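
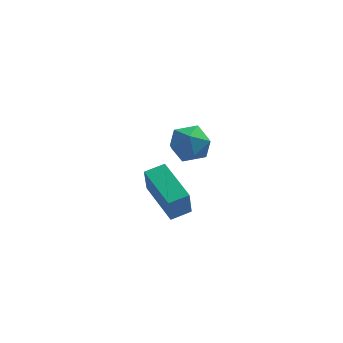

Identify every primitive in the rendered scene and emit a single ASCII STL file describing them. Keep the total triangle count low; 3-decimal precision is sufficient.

solid 
facet normal -0.906 -0.386 -0.176
outer loop
vertex -2.818 -1.055 -0.949
vertex -3.672 0.763 -0.54
vertex -2.712 -0.714 -2.24
endloop
endfacet
facet normal 0.417 -0.887 -0.200
outer loop
vertex -1.888 -0.363 -2.08
vertex -2.818 -1.055 -0.949
vertex -2.712 -0.714 -2.24
endloop
endfacet
facet normal -0.906 -0.386 -0.176
outer loop
vertex -2.712 -0.714 -2.24
vertex -3.672 0.763 -0.54
vertex -3.566 1.104 -1.832
endloop
endfacet
facet normal 0.079 0.254 -0.964
outer loop
vertex -3.566 1.104 -1.832
vertex -1.888 -0.363 -2.08
vertex -2.712 -0.714 -2.24
endloop
endfacet
facet normal -0.079 -0.254 0.964
outer loop
vertex -2.818 -1.055 -0.949
vertex -2.848 1.114 -0.38
vertex -3.672 0.763 -0.54
endloop
endfacet
facet normal 0.417 -0.887 -0.200
outer loop
vertex -1.994 -0.704 -0.788
vertex -2.818 -1.055 -0.949
vertex -1.888 -0.363 -2.08
endloop
endfacet
facet normal -0.080 -0.254 0.964
outer loop
vertex -1.994 -0.704 -0.788
vertex -2.848 1.114 -0.38
vertex -2.818 -1.055 -0.949
endloop
endfacet
facet normal -0.417 0.887 0.200
outer loop
vertex -3.672 0.763 -0.54
vertex -2.848 1.114 -0.38
vertex -3.566 1.104 -1.832
endloop
endfacet
facet normal 0.080 0.254 -0.964
outer loop
vertex -2.742 1.455 -1.671
vertex -1.888 -0.363 -2.08
vertex -3.566 1.104 -1.832
endloop
endfacet
facet normal -0.417 0.887 0.200
outer loop
vertex -3.566 1.104 -1.832
vertex -2.848 1.114 -0.38
vertex -2.742 1.455 -1.671
endloop
endfacet
facet normal 0.906 0.386 0.176
outer loop
vertex -2.742 1.455 -1.671
vertex -1.994 -0.704 -0.788
vertex -1.888 -0.363 -2.08
endloop
endfacet
facet normal 0.906 0.386 0.176
outer loop
vertex -2.848 1.114 -0.38
vertex -1.994 -0.704 -0.788
vertex -2.742 1.455 -1.671
endloop
endfacet
facet normal -0.164 0.150 0.975
outer loop
vertex -2.632 -1.706 3.9
vertex -2.125 -2.416 4.094
vertex -1.754 -1.606 4.032
endloop
endfacet
facet normal -0.180 0.766 0.617
outer loop
vertex -2.632 -1.706 3.9
vertex -1.754 -1.606 4.032
vertex -2.16 -1.166 3.368
endloop
endfacet
facet normal -0.688 0.716 0.117
outer loop
vertex -2.632 -1.706 3.9
vertex -2.16 -1.166 3.368
vertex -2.781 -1.705 3.019
endloop
endfacet
facet normal -0.984 0.070 0.166
outer loop
vertex -2.632 -1.706 3.9
vertex -2.781 -1.705 3.019
vertex -2.76 -2.478 3.468
endloop
endfacet
facet normal -0.660 -0.281 0.697
outer loop
vertex -2.632 -1.706 3.9
vertex -2.76 -2.478 3.468
vertex -2.125 -2.416 4.094
endloop
endfacet
facet normal 0.447 0.847 0.288
outer loop
vertex -2.16 -1.166 3.368
vertex -1.754 -1.606 4.032
vertex -1.36 -1.542 3.232
endloop
endfacet
facet normal 0.475 -0.151 0.867
outer loop
vertex -1.754 -1.606 4.032
vertex -2.125 -2.416 4.094
vertex -1.339 -2.315 3.681
endloop
endfacet
facet normal -0.328 -0.848 0.416
outer loop
vertex -2.125 -2.416 4.094
vertex -2.76 -2.478 3.468
vertex -1.96 -2.854 3.332
endloop
endfacet
facet normal -0.852 -0.280 -0.442
outer loop
vertex -2.76 -2.478 3.468
vertex -2.781 -1.705 3.019
vertex -2.366 -2.414 2.668
endloop
endfacet
facet normal -0.373 0.767 -0.522
outer loop
vertex -2.781 -1.705 3.019
vertex -2.16 -1.166 3.368
vertex -1.995 -1.604 2.606
endloop
endfacet
facet normal 0.984 -0.070 -0.166
outer loop
vertex -1.488 -2.314 2.8
vertex -1.36 -1.542 3.232
vertex -1.339 -2.315 3.681
endloop
endfacet
facet normal 0.688 -0.716 -0.117
outer loop
vertex -1.488 -2.314 2.8
vertex -1.339 -2.315 3.681
vertex -1.96 -2.854 3.332
endloop
endfacet
facet normal 0.180 -0.766 -0.617
outer loop
vertex -1.488 -2.314 2.8
vertex -1.96 -2.854 3.332
vertex -2.366 -2.414 2.668
endloop
endfacet
facet normal 0.164 -0.150 -0.975
outer loop
vertex -1.488 -2.314 2.8
vertex -2.366 -2.414 2.668
vertex -1.995 -1.604 2.606
endloop
endfacet
facet normal 0.660 0.281 -0.697
outer loop
vertex -1.488 -2.314 2.8
vertex -1.995 -1.604 2.606
vertex -1.36 -1.542 3.232
endloop
endfacet
facet normal 0.852 0.280 0.442
outer loop
vertex -1.339 -2.315 3.681
vertex -1.36 -1.542 3.232
vertex -1.754 -1.606 4.032
endloop
endfacet
facet normal 0.373 -0.767 0.522
outer loop
vertex -1.96 -2.854 3.332
vertex -1.339 -2.315 3.681
vertex -2.125 -2.416 4.094
endloop
endfacet
facet normal -0.447 -0.847 -0.288
outer loop
vertex -2.366 -2.414 2.668
vertex -1.96 -2.854 3.332
vertex -2.76 -2.478 3.468
endloop
endfacet
facet normal -0.475 0.151 -0.867
outer loop
vertex -1.995 -1.604 2.606
vertex -2.366 -2.414 2.668
vertex -2.781 -1.705 3.019
endloop
endfacet
facet normal 0.328 0.848 -0.416
outer loop
vertex -1.36 -1.542 3.232
vertex -1.995 -1.604 2.606
vertex -2.16 -1.166 3.368
endloop
endfacet

endsolid


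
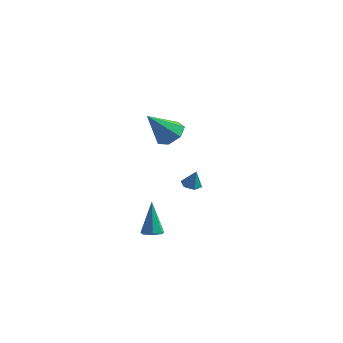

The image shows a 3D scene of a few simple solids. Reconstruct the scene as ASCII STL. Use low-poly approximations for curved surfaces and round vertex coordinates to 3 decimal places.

solid 
facet normal 0.168 -0.260 -0.951
outer loop
vertex 0.807 -4.594 -4.337
vertex 0.48 -4.069 -4.538
vertex 1.115 -4.128 -4.41
endloop
endfacet
facet normal 0.748 -0.413 0.519
outer loop
vertex 0.807 -4.594 -4.337
vertex 1.115 -4.128 -4.41
vertex 0.12 -3.511 -2.482
endloop
endfacet
facet normal 0.168 -0.259 -0.951
outer loop
vertex 1.115 -4.128 -4.41
vertex 0.48 -4.069 -4.538
vertex 0.945 -3.617 -4.579
endloop
endfacet
facet normal 0.862 0.393 0.319
outer loop
vertex 1.115 -4.128 -4.41
vertex 0.945 -3.617 -4.579
vertex 0.12 -3.511 -2.482
endloop
endfacet
facet normal 0.167 -0.258 -0.952
outer loop
vertex 0.945 -3.617 -4.579
vertex 0.48 -4.069 -4.538
vertex 0.425 -3.447 -4.716
endloop
endfacet
facet normal 0.294 0.953 0.067
outer loop
vertex 0.945 -3.617 -4.579
vertex 0.425 -3.447 -4.716
vertex 0.12 -3.511 -2.482
endloop
endfacet
facet normal 0.167 -0.258 -0.952
outer loop
vertex 0.425 -3.447 -4.716
vertex 0.48 -4.069 -4.538
vertex -0.053 -3.746 -4.719
endloop
endfacet
facet normal -0.529 0.847 -0.048
outer loop
vertex 0.425 -3.447 -4.716
vertex -0.053 -3.746 -4.719
vertex 0.12 -3.511 -2.482
endloop
endfacet
facet normal 0.166 -0.259 -0.952
outer loop
vertex -0.053 -3.746 -4.719
vertex 0.48 -4.069 -4.538
vertex -0.13 -4.288 -4.585
endloop
endfacet
facet normal -0.986 0.155 0.060
outer loop
vertex -0.053 -3.746 -4.719
vertex -0.13 -4.288 -4.585
vertex 0.12 -3.511 -2.482
endloop
endfacet
facet normal 0.166 -0.259 -0.951
outer loop
vertex -0.13 -4.288 -4.585
vertex 0.48 -4.069 -4.538
vertex 0.253 -4.666 -4.415
endloop
endfacet
facet normal -0.734 -0.604 0.310
outer loop
vertex -0.13 -4.288 -4.585
vertex 0.253 -4.666 -4.415
vertex 0.12 -3.511 -2.482
endloop
endfacet
facet normal 0.168 -0.260 -0.951
outer loop
vertex 0.253 -4.666 -4.415
vertex 0.48 -4.069 -4.538
vertex 0.807 -4.594 -4.337
endloop
endfacet
facet normal 0.039 -0.857 0.515
outer loop
vertex 0.253 -4.666 -4.415
vertex 0.807 -4.594 -4.337
vertex 0.12 -3.511 -2.482
endloop
endfacet
facet normal 0.367 0.534 -0.762
outer loop
vertex 1.857 -3.427 2.858
vertex 1.003 -3.032 2.724
vertex 1.715 -2.732 3.277
endloop
endfacet
facet normal 0.707 -0.254 0.660
outer loop
vertex 1.857 -3.427 2.858
vertex 1.715 -2.732 3.277
vertex 0.237 -4.148 4.316
endloop
endfacet
facet normal 0.367 0.534 -0.762
outer loop
vertex 1.715 -2.732 3.277
vertex 1.003 -3.032 2.724
vertex 1.038 -2.262 3.28
endloop
endfacet
facet normal 0.265 0.376 0.888
outer loop
vertex 1.715 -2.732 3.277
vertex 1.038 -2.262 3.28
vertex 0.237 -4.148 4.316
endloop
endfacet
facet normal 0.367 0.534 -0.762
outer loop
vertex 1.038 -2.262 3.28
vertex 1.003 -3.032 2.724
vertex 0.334 -2.372 2.864
endloop
endfacet
facet normal -0.482 0.570 0.665
outer loop
vertex 1.038 -2.262 3.28
vertex 0.334 -2.372 2.864
vertex 0.237 -4.148 4.316
endloop
endfacet
facet normal 0.367 0.534 -0.762
outer loop
vertex 0.334 -2.372 2.864
vertex 1.003 -3.032 2.724
vertex 0.135 -2.979 2.343
endloop
endfacet
facet normal -0.970 0.182 0.158
outer loop
vertex 0.334 -2.372 2.864
vertex 0.135 -2.979 2.343
vertex 0.237 -4.148 4.316
endloop
endfacet
facet normal 0.367 0.534 -0.762
outer loop
vertex 0.135 -2.979 2.343
vertex 1.003 -3.032 2.724
vertex 0.589 -3.625 2.109
endloop
endfacet
facet normal -0.832 -0.495 -0.250
outer loop
vertex 0.135 -2.979 2.343
vertex 0.589 -3.625 2.109
vertex 0.237 -4.148 4.316
endloop
endfacet
facet normal 0.366 0.535 -0.762
outer loop
vertex 0.589 -3.625 2.109
vertex 1.003 -3.032 2.724
vertex 1.356 -3.825 2.337
endloop
endfacet
facet normal -0.173 -0.952 -0.253
outer loop
vertex 0.589 -3.625 2.109
vertex 1.356 -3.825 2.337
vertex 0.237 -4.148 4.316
endloop
endfacet
facet normal 0.367 0.535 -0.761
outer loop
vertex 1.356 -3.825 2.337
vertex 1.003 -3.032 2.724
vertex 1.857 -3.427 2.858
endloop
endfacet
facet normal 0.513 -0.845 0.152
outer loop
vertex 1.356 -3.825 2.337
vertex 1.857 -3.427 2.858
vertex 0.237 -4.148 4.316
endloop
endfacet
facet normal -0.289 0.022 -0.957
outer loop
vertex 1.322 -0.125 -2.577
vertex 0.757 -0.318 -2.411
vertex 0.883 0.289 -2.435
endloop
endfacet
facet normal 0.706 0.663 0.250
outer loop
vertex 1.322 -0.125 -2.577
vertex 0.883 0.289 -2.435
vertex 1.083 -0.342 -1.329
endloop
endfacet
facet normal -0.289 0.022 -0.957
outer loop
vertex 0.883 0.289 -2.435
vertex 0.757 -0.318 -2.411
vertex 0.318 0.096 -2.269
endloop
endfacet
facet normal -0.140 0.849 0.510
outer loop
vertex 0.883 0.289 -2.435
vertex 0.318 0.096 -2.269
vertex 1.083 -0.342 -1.329
endloop
endfacet
facet normal -0.290 0.021 -0.957
outer loop
vertex 0.318 0.096 -2.269
vertex 0.757 -0.318 -2.411
vertex 0.191 -0.51 -2.244
endloop
endfacet
facet normal -0.721 0.179 0.670
outer loop
vertex 0.318 0.096 -2.269
vertex 0.191 -0.51 -2.244
vertex 1.083 -0.342 -1.329
endloop
endfacet
facet normal -0.290 0.021 -0.957
outer loop
vertex 0.191 -0.51 -2.244
vertex 0.757 -0.318 -2.411
vertex 0.63 -0.924 -2.386
endloop
endfacet
facet normal -0.458 -0.681 0.571
outer loop
vertex 0.191 -0.51 -2.244
vertex 0.63 -0.924 -2.386
vertex 1.083 -0.342 -1.329
endloop
endfacet
facet normal -0.290 0.021 -0.957
outer loop
vertex 0.63 -0.924 -2.386
vertex 0.757 -0.318 -2.411
vertex 1.196 -0.732 -2.553
endloop
endfacet
facet normal 0.387 -0.868 0.312
outer loop
vertex 0.63 -0.924 -2.386
vertex 1.196 -0.732 -2.553
vertex 1.083 -0.342 -1.329
endloop
endfacet
facet normal -0.289 0.022 -0.957
outer loop
vertex 1.196 -0.732 -2.553
vertex 0.757 -0.318 -2.411
vertex 1.322 -0.125 -2.577
endloop
endfacet
facet normal 0.969 -0.195 0.152
outer loop
vertex 1.196 -0.732 -2.553
vertex 1.322 -0.125 -2.577
vertex 1.083 -0.342 -1.329
endloop
endfacet

endsolid


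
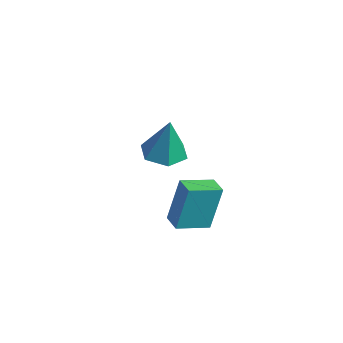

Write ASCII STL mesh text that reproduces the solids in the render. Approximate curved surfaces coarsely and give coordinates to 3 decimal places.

solid 
facet normal -0.969 0.239 -0.061
outer loop
vertex 0.483 -2.375 3.567
vertex 0.833 -1.057 3.169
vertex 0.462 -2.944 1.66
endloop
endfacet
facet normal -0.247 -0.928 0.280
outer loop
vertex 1.267 -3.143 1.711
vertex 0.483 -2.375 3.567
vertex 0.462 -2.944 1.66
endloop
endfacet
facet normal -0.969 0.240 -0.062
outer loop
vertex 0.462 -2.944 1.66
vertex 0.833 -1.057 3.169
vertex 0.813 -1.627 1.263
endloop
endfacet
facet normal -0.010 -0.286 -0.958
outer loop
vertex 0.813 -1.627 1.263
vertex 1.267 -3.143 1.711
vertex 0.462 -2.944 1.66
endloop
endfacet
facet normal 0.010 0.287 0.958
outer loop
vertex 0.483 -2.375 3.567
vertex 1.638 -1.256 3.22
vertex 0.833 -1.057 3.169
endloop
endfacet
facet normal -0.246 -0.928 0.280
outer loop
vertex 1.287 -2.573 3.617
vertex 0.483 -2.375 3.567
vertex 1.267 -3.143 1.711
endloop
endfacet
facet normal 0.011 0.286 0.958
outer loop
vertex 1.287 -2.573 3.617
vertex 1.638 -1.256 3.22
vertex 0.483 -2.375 3.567
endloop
endfacet
facet normal 0.247 0.928 -0.280
outer loop
vertex 0.833 -1.057 3.169
vertex 1.638 -1.256 3.22
vertex 0.813 -1.627 1.263
endloop
endfacet
facet normal -0.011 -0.286 -0.958
outer loop
vertex 1.617 -1.825 1.313
vertex 1.267 -3.143 1.711
vertex 0.813 -1.627 1.263
endloop
endfacet
facet normal 0.246 0.928 -0.280
outer loop
vertex 0.813 -1.627 1.263
vertex 1.638 -1.256 3.22
vertex 1.617 -1.825 1.313
endloop
endfacet
facet normal 0.969 -0.239 0.061
outer loop
vertex 1.617 -1.825 1.313
vertex 1.287 -2.573 3.617
vertex 1.267 -3.143 1.711
endloop
endfacet
facet normal 0.969 -0.240 0.061
outer loop
vertex 1.638 -1.256 3.22
vertex 1.287 -2.573 3.617
vertex 1.617 -1.825 1.313
endloop
endfacet
facet normal -0.129 -0.059 -0.990
outer loop
vertex -2.997 -0.296 1.022
vertex -3.875 0.153 1.11
vertex -3.056 0.691 0.971
endloop
endfacet
facet normal 0.958 0.072 0.279
outer loop
vertex -2.997 -0.296 1.022
vertex -3.056 0.691 0.971
vertex -3.625 0.267 3.03
endloop
endfacet
facet normal -0.129 -0.059 -0.990
outer loop
vertex -3.056 0.691 0.971
vertex -3.875 0.153 1.11
vertex -3.933 1.14 1.059
endloop
endfacet
facet normal 0.458 0.837 0.299
outer loop
vertex -3.056 0.691 0.971
vertex -3.933 1.14 1.059
vertex -3.625 0.267 3.03
endloop
endfacet
facet normal -0.129 -0.059 -0.990
outer loop
vertex -3.933 1.14 1.059
vertex -3.875 0.153 1.11
vertex -4.753 0.603 1.198
endloop
endfacet
facet normal -0.446 0.790 0.420
outer loop
vertex -3.933 1.14 1.059
vertex -4.753 0.603 1.198
vertex -3.625 0.267 3.03
endloop
endfacet
facet normal -0.129 -0.058 -0.990
outer loop
vertex -4.753 0.603 1.198
vertex -3.875 0.153 1.11
vertex -4.695 -0.384 1.248
endloop
endfacet
facet normal -0.853 -0.024 0.521
outer loop
vertex -4.753 0.603 1.198
vertex -4.695 -0.384 1.248
vertex -3.625 0.267 3.03
endloop
endfacet
facet normal -0.129 -0.058 -0.990
outer loop
vertex -4.695 -0.384 1.248
vertex -3.875 0.153 1.11
vertex -3.817 -0.834 1.16
endloop
endfacet
facet normal -0.354 -0.789 0.501
outer loop
vertex -4.695 -0.384 1.248
vertex -3.817 -0.834 1.16
vertex -3.625 0.267 3.03
endloop
endfacet
facet normal -0.129 -0.058 -0.990
outer loop
vertex -3.817 -0.834 1.16
vertex -3.875 0.153 1.11
vertex -2.997 -0.296 1.022
endloop
endfacet
facet normal 0.551 -0.743 0.381
outer loop
vertex -3.817 -0.834 1.16
vertex -2.997 -0.296 1.022
vertex -3.625 0.267 3.03
endloop
endfacet

endsolid


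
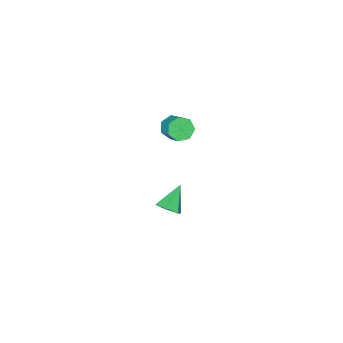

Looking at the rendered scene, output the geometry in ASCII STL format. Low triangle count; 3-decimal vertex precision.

solid 
facet normal -0.248 -0.759 -0.602
outer loop
vertex 1.903 -1.986 3.284
vertex 1.061 -1.811 3.41
vertex 1.594 -1.499 2.797
endloop
endfacet
facet normal 0.878 0.087 -0.471
outer loop
vertex 1.903 -1.986 3.284
vertex 1.594 -1.499 2.797
vertex 2.282 -0.824 4.205
endloop
endfacet
facet normal 0.878 0.087 -0.471
outer loop
vertex 2.282 -0.824 4.205
vertex 1.594 -1.499 2.797
vertex 1.973 -0.338 3.718
endloop
endfacet
facet normal 0.247 0.760 0.602
outer loop
vertex 2.282 -0.824 4.205
vertex 1.973 -0.338 3.718
vertex 1.439 -0.649 4.33
endloop
endfacet
facet normal -0.247 -0.760 -0.602
outer loop
vertex 1.594 -1.499 2.797
vertex 1.061 -1.811 3.41
vertex 0.883 -1.247 2.771
endloop
endfacet
facet normal 0.227 0.559 -0.798
outer loop
vertex 1.594 -1.499 2.797
vertex 0.883 -1.247 2.771
vertex 1.973 -0.338 3.718
endloop
endfacet
facet normal 0.228 0.558 -0.798
outer loop
vertex 1.973 -0.338 3.718
vertex 0.883 -1.247 2.771
vertex 1.262 -0.085 3.692
endloop
endfacet
facet normal 0.248 0.759 0.602
outer loop
vertex 1.973 -0.338 3.718
vertex 1.262 -0.085 3.692
vertex 1.439 -0.649 4.33
endloop
endfacet
facet normal -0.248 -0.760 -0.601
outer loop
vertex 0.883 -1.247 2.771
vertex 1.061 -1.811 3.41
vertex 0.306 -1.419 3.226
endloop
endfacet
facet normal -0.595 0.609 -0.524
outer loop
vertex 0.883 -1.247 2.771
vertex 0.306 -1.419 3.226
vertex 1.262 -0.085 3.692
endloop
endfacet
facet normal -0.595 0.609 -0.524
outer loop
vertex 1.262 -0.085 3.692
vertex 0.306 -1.419 3.226
vertex 0.684 -0.258 4.147
endloop
endfacet
facet normal 0.247 0.759 0.602
outer loop
vertex 1.262 -0.085 3.692
vertex 0.684 -0.258 4.147
vertex 1.439 -0.649 4.33
endloop
endfacet
facet normal -0.247 -0.759 -0.603
outer loop
vertex 0.306 -1.419 3.226
vertex 1.061 -1.811 3.41
vertex 0.297 -1.887 3.819
endloop
endfacet
facet normal -0.969 0.201 0.144
outer loop
vertex 0.306 -1.419 3.226
vertex 0.297 -1.887 3.819
vertex 0.684 -0.258 4.147
endloop
endfacet
facet normal -0.969 0.201 0.145
outer loop
vertex 0.684 -0.258 4.147
vertex 0.297 -1.887 3.819
vertex 0.676 -0.725 4.74
endloop
endfacet
facet normal 0.248 0.760 0.601
outer loop
vertex 0.684 -0.258 4.147
vertex 0.676 -0.725 4.74
vertex 1.439 -0.649 4.33
endloop
endfacet
facet normal -0.247 -0.759 -0.602
outer loop
vertex 0.297 -1.887 3.819
vertex 1.061 -1.811 3.41
vertex 0.863 -2.297 4.104
endloop
endfacet
facet normal -0.614 -0.358 0.704
outer loop
vertex 0.297 -1.887 3.819
vertex 0.863 -2.297 4.104
vertex 0.676 -0.725 4.74
endloop
endfacet
facet normal -0.614 -0.358 0.704
outer loop
vertex 0.676 -0.725 4.74
vertex 0.863 -2.297 4.104
vertex 1.242 -1.135 5.025
endloop
endfacet
facet normal 0.247 0.760 0.601
outer loop
vertex 0.676 -0.725 4.74
vertex 1.242 -1.135 5.025
vertex 1.439 -0.649 4.33
endloop
endfacet
facet normal -0.248 -0.759 -0.602
outer loop
vertex 0.863 -2.297 4.104
vertex 1.061 -1.811 3.41
vertex 1.578 -2.341 3.865
endloop
endfacet
facet normal 0.205 -0.648 0.733
outer loop
vertex 0.863 -2.297 4.104
vertex 1.578 -2.341 3.865
vertex 1.242 -1.135 5.025
endloop
endfacet
facet normal 0.205 -0.648 0.733
outer loop
vertex 1.242 -1.135 5.025
vertex 1.578 -2.341 3.865
vertex 1.957 -1.179 4.786
endloop
endfacet
facet normal 0.248 0.760 0.601
outer loop
vertex 1.242 -1.135 5.025
vertex 1.957 -1.179 4.786
vertex 1.439 -0.649 4.33
endloop
endfacet
facet normal -0.248 -0.759 -0.602
outer loop
vertex 1.578 -2.341 3.865
vertex 1.061 -1.811 3.41
vertex 1.903 -1.986 3.284
endloop
endfacet
facet normal 0.868 -0.450 0.211
outer loop
vertex 1.578 -2.341 3.865
vertex 1.903 -1.986 3.284
vertex 1.957 -1.179 4.786
endloop
endfacet
facet normal 0.868 -0.450 0.211
outer loop
vertex 1.957 -1.179 4.786
vertex 1.903 -1.986 3.284
vertex 2.282 -0.824 4.205
endloop
endfacet
facet normal 0.247 0.759 0.602
outer loop
vertex 1.957 -1.179 4.786
vertex 2.282 -0.824 4.205
vertex 1.439 -0.649 4.33
endloop
endfacet
facet normal 0.700 0.218 -0.680
outer loop
vertex 2.164 -1.307 -3.944
vertex 1.642 -1.65 -4.592
vertex 1.579 -0.779 -4.377
endloop
endfacet
facet normal 0.009 0.640 0.769
outer loop
vertex 2.164 -1.307 -3.944
vertex 1.579 -0.779 -4.377
vertex 0.298 -2.07 -3.288
endloop
endfacet
facet normal 0.700 0.218 -0.679
outer loop
vertex 1.579 -0.779 -4.377
vertex 1.642 -1.65 -4.592
vertex 1.057 -1.121 -5.025
endloop
endfacet
facet normal -0.649 0.750 0.127
outer loop
vertex 1.579 -0.779 -4.377
vertex 1.057 -1.121 -5.025
vertex 0.298 -2.07 -3.288
endloop
endfacet
facet normal 0.701 0.219 -0.679
outer loop
vertex 1.057 -1.121 -5.025
vertex 1.642 -1.65 -4.592
vertex 1.12 -1.993 -5.241
endloop
endfacet
facet normal -0.922 0.029 -0.387
outer loop
vertex 1.057 -1.121 -5.025
vertex 1.12 -1.993 -5.241
vertex 0.298 -2.07 -3.288
endloop
endfacet
facet normal 0.701 0.219 -0.679
outer loop
vertex 1.12 -1.993 -5.241
vertex 1.642 -1.65 -4.592
vertex 1.706 -2.522 -4.807
endloop
endfacet
facet normal -0.536 -0.804 -0.257
outer loop
vertex 1.12 -1.993 -5.241
vertex 1.706 -2.522 -4.807
vertex 0.298 -2.07 -3.288
endloop
endfacet
facet normal 0.700 0.219 -0.680
outer loop
vertex 1.706 -2.522 -4.807
vertex 1.642 -1.65 -4.592
vertex 2.228 -2.179 -4.159
endloop
endfacet
facet normal 0.122 -0.915 0.386
outer loop
vertex 1.706 -2.522 -4.807
vertex 2.228 -2.179 -4.159
vertex 0.298 -2.07 -3.288
endloop
endfacet
facet normal 0.700 0.219 -0.680
outer loop
vertex 2.228 -2.179 -4.159
vertex 1.642 -1.65 -4.592
vertex 2.164 -1.307 -3.944
endloop
endfacet
facet normal 0.395 -0.193 0.898
outer loop
vertex 2.228 -2.179 -4.159
vertex 2.164 -1.307 -3.944
vertex 0.298 -2.07 -3.288
endloop
endfacet

endsolid


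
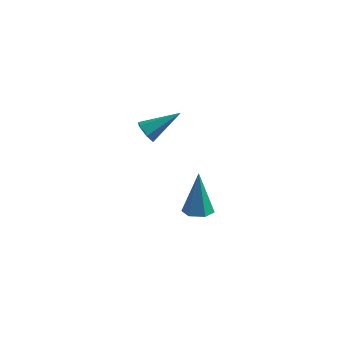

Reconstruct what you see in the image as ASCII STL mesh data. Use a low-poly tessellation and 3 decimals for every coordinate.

solid 
facet normal -0.728 -0.453 -0.515
outer loop
vertex -2.066 -2.048 1.133
vertex -2.45 -1.774 1.435
vertex -2.255 -1.549 0.961
endloop
endfacet
facet normal 0.778 0.080 -0.623
outer loop
vertex -2.066 -2.048 1.133
vertex -2.255 -1.549 0.961
vertex -1.25 -1.026 2.285
endloop
endfacet
facet normal -0.727 -0.454 -0.515
outer loop
vertex -2.255 -1.549 0.961
vertex -2.45 -1.774 1.435
vertex -2.639 -1.276 1.263
endloop
endfacet
facet normal 0.211 0.844 -0.494
outer loop
vertex -2.255 -1.549 0.961
vertex -2.639 -1.276 1.263
vertex -1.25 -1.026 2.285
endloop
endfacet
facet normal -0.728 -0.454 -0.514
outer loop
vertex -2.639 -1.276 1.263
vertex -2.45 -1.774 1.435
vertex -2.834 -1.501 1.738
endloop
endfacet
facet normal -0.362 0.891 0.274
outer loop
vertex -2.639 -1.276 1.263
vertex -2.834 -1.501 1.738
vertex -1.25 -1.026 2.285
endloop
endfacet
facet normal -0.728 -0.454 -0.514
outer loop
vertex -2.834 -1.501 1.738
vertex -2.45 -1.774 1.435
vertex -2.645 -1.999 1.91
endloop
endfacet
facet normal -0.368 0.176 0.913
outer loop
vertex -2.834 -1.501 1.738
vertex -2.645 -1.999 1.91
vertex -1.25 -1.026 2.285
endloop
endfacet
facet normal -0.729 -0.453 -0.514
outer loop
vertex -2.645 -1.999 1.91
vertex -2.45 -1.774 1.435
vertex -2.261 -2.273 1.607
endloop
endfacet
facet normal 0.199 -0.588 0.784
outer loop
vertex -2.645 -1.999 1.91
vertex -2.261 -2.273 1.607
vertex -1.25 -1.026 2.285
endloop
endfacet
facet normal -0.728 -0.453 -0.515
outer loop
vertex -2.261 -2.273 1.607
vertex -2.45 -1.774 1.435
vertex -2.066 -2.048 1.133
endloop
endfacet
facet normal 0.772 -0.635 0.016
outer loop
vertex -2.261 -2.273 1.607
vertex -2.066 -2.048 1.133
vertex -1.25 -1.026 2.285
endloop
endfacet
facet normal 0.065 -0.273 -0.960
outer loop
vertex -0.046 -0.218 -4.186
vertex -0.704 -0.347 -4.194
vertex -0.48 0.265 -4.353
endloop
endfacet
facet normal 0.712 0.688 0.139
outer loop
vertex -0.046 -0.218 -4.186
vertex -0.48 0.265 -4.353
vertex -0.836 0.207 -2.246
endloop
endfacet
facet normal 0.065 -0.273 -0.960
outer loop
vertex -0.48 0.265 -4.353
vertex -0.704 -0.347 -4.194
vertex -1.138 0.136 -4.361
endloop
endfacet
facet normal -0.192 0.981 -0.005
outer loop
vertex -0.48 0.265 -4.353
vertex -1.138 0.136 -4.361
vertex -0.836 0.207 -2.246
endloop
endfacet
facet normal 0.065 -0.273 -0.960
outer loop
vertex -1.138 0.136 -4.361
vertex -0.704 -0.347 -4.194
vertex -1.361 -0.476 -4.202
endloop
endfacet
facet normal -0.922 0.367 0.119
outer loop
vertex -1.138 0.136 -4.361
vertex -1.361 -0.476 -4.202
vertex -0.836 0.207 -2.246
endloop
endfacet
facet normal 0.065 -0.272 -0.960
outer loop
vertex -1.361 -0.476 -4.202
vertex -0.704 -0.347 -4.194
vertex -0.927 -0.958 -4.036
endloop
endfacet
facet normal -0.747 -0.539 0.389
outer loop
vertex -1.361 -0.476 -4.202
vertex -0.927 -0.958 -4.036
vertex -0.836 0.207 -2.246
endloop
endfacet
facet normal 0.065 -0.272 -0.960
outer loop
vertex -0.927 -0.958 -4.036
vertex -0.704 -0.347 -4.194
vertex -0.27 -0.829 -4.028
endloop
endfacet
facet normal 0.157 -0.831 0.533
outer loop
vertex -0.927 -0.958 -4.036
vertex -0.27 -0.829 -4.028
vertex -0.836 0.207 -2.246
endloop
endfacet
facet normal 0.065 -0.272 -0.960
outer loop
vertex -0.27 -0.829 -4.028
vertex -0.704 -0.347 -4.194
vertex -0.046 -0.218 -4.186
endloop
endfacet
facet normal 0.886 -0.219 0.409
outer loop
vertex -0.27 -0.829 -4.028
vertex -0.046 -0.218 -4.186
vertex -0.836 0.207 -2.246
endloop
endfacet

endsolid


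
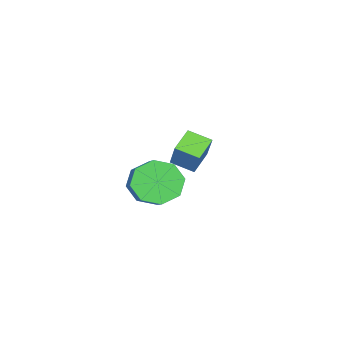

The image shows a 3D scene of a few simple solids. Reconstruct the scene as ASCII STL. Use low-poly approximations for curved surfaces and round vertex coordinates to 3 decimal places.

solid 
facet normal -0.636 -0.572 -0.519
outer loop
vertex 0.678 -1.246 2.276
vertex -0.072 -1.019 2.945
vertex 0.271 -0.604 2.067
endloop
endfacet
facet normal 0.574 0.099 -0.813
outer loop
vertex 0.678 -1.246 2.276
vertex 0.271 -0.604 2.067
vertex 1.721 -0.309 3.126
endloop
endfacet
facet normal 0.574 0.098 -0.813
outer loop
vertex 1.721 -0.309 3.126
vertex 0.271 -0.604 2.067
vertex 1.315 0.333 2.917
endloop
endfacet
facet normal 0.637 0.571 0.518
outer loop
vertex 1.721 -0.309 3.126
vertex 1.315 0.333 2.917
vertex 0.972 -0.081 3.795
endloop
endfacet
facet normal -0.636 -0.571 -0.519
outer loop
vertex 0.271 -0.604 2.067
vertex -0.072 -1.019 2.945
vertex -0.336 -0.205 2.372
endloop
endfacet
facet normal 0.041 0.646 -0.762
outer loop
vertex 0.271 -0.604 2.067
vertex -0.336 -0.205 2.372
vertex 1.315 0.333 2.917
endloop
endfacet
facet normal 0.042 0.645 -0.763
outer loop
vertex 1.315 0.333 2.917
vertex -0.336 -0.205 2.372
vertex 0.707 0.733 3.222
endloop
endfacet
facet normal 0.636 0.572 0.518
outer loop
vertex 1.315 0.333 2.917
vertex 0.707 0.733 3.222
vertex 0.972 -0.081 3.795
endloop
endfacet
facet normal -0.636 -0.571 -0.518
outer loop
vertex -0.336 -0.205 2.372
vertex -0.072 -1.019 2.945
vertex -0.789 -0.282 3.013
endloop
endfacet
facet normal -0.515 0.814 -0.266
outer loop
vertex -0.336 -0.205 2.372
vertex -0.789 -0.282 3.013
vertex 0.707 0.733 3.222
endloop
endfacet
facet normal -0.516 0.815 -0.265
outer loop
vertex 0.707 0.733 3.222
vertex -0.789 -0.282 3.013
vertex 0.255 0.655 3.863
endloop
endfacet
facet normal 0.636 0.572 0.518
outer loop
vertex 0.707 0.733 3.222
vertex 0.255 0.655 3.863
vertex 0.972 -0.081 3.795
endloop
endfacet
facet normal -0.637 -0.571 -0.518
outer loop
vertex -0.789 -0.282 3.013
vertex -0.072 -1.019 2.945
vertex -0.821 -0.791 3.614
endloop
endfacet
facet normal -0.770 0.506 0.388
outer loop
vertex -0.789 -0.282 3.013
vertex -0.821 -0.791 3.614
vertex 0.255 0.655 3.863
endloop
endfacet
facet normal -0.770 0.507 0.387
outer loop
vertex 0.255 0.655 3.863
vertex -0.821 -0.791 3.614
vertex 0.222 0.146 4.464
endloop
endfacet
facet normal 0.636 0.571 0.519
outer loop
vertex 0.255 0.655 3.863
vertex 0.222 0.146 4.464
vertex 0.972 -0.081 3.795
endloop
endfacet
facet normal -0.637 -0.571 -0.518
outer loop
vertex -0.821 -0.791 3.614
vertex -0.072 -1.019 2.945
vertex -0.415 -1.433 3.823
endloop
endfacet
facet normal -0.574 -0.098 0.813
outer loop
vertex -0.821 -0.791 3.614
vertex -0.415 -1.433 3.823
vertex 0.222 0.146 4.464
endloop
endfacet
facet normal -0.573 -0.099 0.813
outer loop
vertex 0.222 0.146 4.464
vertex -0.415 -1.433 3.823
vertex 0.629 -0.496 4.673
endloop
endfacet
facet normal 0.636 0.572 0.519
outer loop
vertex 0.222 0.146 4.464
vertex 0.629 -0.496 4.673
vertex 0.972 -0.081 3.795
endloop
endfacet
facet normal -0.636 -0.572 -0.518
outer loop
vertex -0.415 -1.433 3.823
vertex -0.072 -1.019 2.945
vertex 0.193 -1.833 3.518
endloop
endfacet
facet normal -0.042 -0.645 0.763
outer loop
vertex -0.415 -1.433 3.823
vertex 0.193 -1.833 3.518
vertex 0.629 -0.496 4.673
endloop
endfacet
facet normal -0.041 -0.645 0.763
outer loop
vertex 0.629 -0.496 4.673
vertex 0.193 -1.833 3.518
vertex 1.236 -0.895 4.368
endloop
endfacet
facet normal 0.636 0.571 0.519
outer loop
vertex 0.629 -0.496 4.673
vertex 1.236 -0.895 4.368
vertex 0.972 -0.081 3.795
endloop
endfacet
facet normal -0.636 -0.572 -0.518
outer loop
vertex 0.193 -1.833 3.518
vertex -0.072 -1.019 2.945
vertex 0.645 -1.755 2.877
endloop
endfacet
facet normal 0.516 -0.814 0.265
outer loop
vertex 0.193 -1.833 3.518
vertex 0.645 -1.755 2.877
vertex 1.236 -0.895 4.368
endloop
endfacet
facet normal 0.515 -0.815 0.266
outer loop
vertex 1.236 -0.895 4.368
vertex 0.645 -1.755 2.877
vertex 1.689 -0.818 3.727
endloop
endfacet
facet normal 0.636 0.571 0.518
outer loop
vertex 1.236 -0.895 4.368
vertex 1.689 -0.818 3.727
vertex 0.972 -0.081 3.795
endloop
endfacet
facet normal -0.636 -0.571 -0.519
outer loop
vertex 0.645 -1.755 2.877
vertex -0.072 -1.019 2.945
vertex 0.678 -1.246 2.276
endloop
endfacet
facet normal 0.770 -0.507 -0.387
outer loop
vertex 0.645 -1.755 2.877
vertex 0.678 -1.246 2.276
vertex 1.689 -0.818 3.727
endloop
endfacet
facet normal 0.771 -0.506 -0.388
outer loop
vertex 1.689 -0.818 3.727
vertex 0.678 -1.246 2.276
vertex 1.721 -0.309 3.126
endloop
endfacet
facet normal 0.637 0.571 0.518
outer loop
vertex 1.689 -0.818 3.727
vertex 1.721 -0.309 3.126
vertex 0.972 -0.081 3.795
endloop
endfacet
facet normal -0.371 -0.406 -0.835
outer loop
vertex -3.351 -2.478 2.079
vertex -4.401 -2.566 2.589
vertex -3.61 -1.495 1.716
endloop
endfacet
facet normal 0.897 0.075 -0.437
outer loop
vertex -3.059 -0.894 2.951
vertex -3.351 -2.478 2.079
vertex -3.61 -1.495 1.716
endloop
endfacet
facet normal -0.372 -0.406 -0.835
outer loop
vertex -3.61 -1.495 1.716
vertex -4.401 -2.566 2.589
vertex -4.659 -1.582 2.226
endloop
endfacet
facet normal -0.239 0.911 -0.337
outer loop
vertex -4.659 -1.582 2.226
vertex -3.059 -0.894 2.951
vertex -3.61 -1.495 1.716
endloop
endfacet
facet normal 0.240 -0.911 0.336
outer loop
vertex -3.351 -2.478 2.079
vertex -3.85 -1.965 3.824
vertex -4.401 -2.566 2.589
endloop
endfacet
facet normal 0.897 0.074 -0.436
outer loop
vertex -2.801 -1.878 3.314
vertex -3.351 -2.478 2.079
vertex -3.059 -0.894 2.951
endloop
endfacet
facet normal 0.239 -0.911 0.336
outer loop
vertex -2.801 -1.878 3.314
vertex -3.85 -1.965 3.824
vertex -3.351 -2.478 2.079
endloop
endfacet
facet normal -0.897 -0.074 0.436
outer loop
vertex -4.401 -2.566 2.589
vertex -3.85 -1.965 3.824
vertex -4.659 -1.582 2.226
endloop
endfacet
facet normal -0.239 0.911 -0.336
outer loop
vertex -4.109 -0.982 3.461
vertex -3.059 -0.894 2.951
vertex -4.659 -1.582 2.226
endloop
endfacet
facet normal -0.897 -0.075 0.436
outer loop
vertex -4.659 -1.582 2.226
vertex -3.85 -1.965 3.824
vertex -4.109 -0.982 3.461
endloop
endfacet
facet normal 0.372 0.406 0.835
outer loop
vertex -4.109 -0.982 3.461
vertex -2.801 -1.878 3.314
vertex -3.059 -0.894 2.951
endloop
endfacet
facet normal 0.372 0.406 0.835
outer loop
vertex -3.85 -1.965 3.824
vertex -2.801 -1.878 3.314
vertex -4.109 -0.982 3.461
endloop
endfacet

endsolid


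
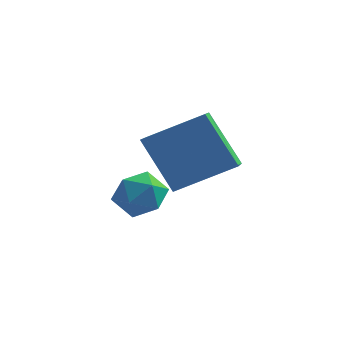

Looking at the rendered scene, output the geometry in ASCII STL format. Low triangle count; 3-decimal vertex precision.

solid 
facet normal -0.912 -0.131 0.388
outer loop
vertex -4.535 -0.855 -2.921
vertex -4.576 -1.637 -3.282
vertex -4.252 -1.544 -2.488
endloop
endfacet
facet normal -0.517 0.293 0.804
outer loop
vertex -4.535 -0.855 -2.921
vertex -4.252 -1.544 -2.488
vertex -3.803 -0.808 -2.468
endloop
endfacet
facet normal -0.312 0.855 0.415
outer loop
vertex -4.535 -0.855 -2.921
vertex -3.803 -0.808 -2.468
vertex -3.85 -0.446 -3.249
endloop
endfacet
facet normal -0.580 0.778 -0.241
outer loop
vertex -4.535 -0.855 -2.921
vertex -3.85 -0.446 -3.249
vertex -4.328 -0.958 -3.752
endloop
endfacet
facet normal -0.951 0.169 -0.258
outer loop
vertex -4.535 -0.855 -2.921
vertex -4.328 -0.958 -3.752
vertex -4.576 -1.637 -3.282
endloop
endfacet
facet normal 0.068 -0.069 0.995
outer loop
vertex -3.803 -0.808 -2.468
vertex -4.252 -1.544 -2.488
vertex -3.392 -1.562 -2.548
endloop
endfacet
facet normal -0.572 -0.754 0.322
outer loop
vertex -4.252 -1.544 -2.488
vertex -4.576 -1.637 -3.282
vertex -3.87 -2.074 -3.051
endloop
endfacet
facet normal -0.635 -0.269 -0.724
outer loop
vertex -4.576 -1.637 -3.282
vertex -4.328 -0.958 -3.752
vertex -3.917 -1.712 -3.832
endloop
endfacet
facet normal -0.034 0.716 -0.697
outer loop
vertex -4.328 -0.958 -3.752
vertex -3.85 -0.446 -3.249
vertex -3.468 -0.976 -3.812
endloop
endfacet
facet normal 0.401 0.840 0.365
outer loop
vertex -3.85 -0.446 -3.249
vertex -3.803 -0.808 -2.468
vertex -3.144 -0.883 -3.018
endloop
endfacet
facet normal 0.580 -0.778 0.241
outer loop
vertex -3.185 -1.665 -3.379
vertex -3.392 -1.562 -2.548
vertex -3.87 -2.074 -3.051
endloop
endfacet
facet normal 0.312 -0.855 -0.415
outer loop
vertex -3.185 -1.665 -3.379
vertex -3.87 -2.074 -3.051
vertex -3.917 -1.712 -3.832
endloop
endfacet
facet normal 0.517 -0.293 -0.804
outer loop
vertex -3.185 -1.665 -3.379
vertex -3.917 -1.712 -3.832
vertex -3.468 -0.976 -3.812
endloop
endfacet
facet normal 0.912 0.131 -0.388
outer loop
vertex -3.185 -1.665 -3.379
vertex -3.468 -0.976 -3.812
vertex -3.144 -0.883 -3.018
endloop
endfacet
facet normal 0.951 -0.169 0.258
outer loop
vertex -3.185 -1.665 -3.379
vertex -3.144 -0.883 -3.018
vertex -3.392 -1.562 -2.548
endloop
endfacet
facet normal 0.034 -0.716 0.697
outer loop
vertex -3.87 -2.074 -3.051
vertex -3.392 -1.562 -2.548
vertex -4.252 -1.544 -2.488
endloop
endfacet
facet normal -0.401 -0.840 -0.365
outer loop
vertex -3.917 -1.712 -3.832
vertex -3.87 -2.074 -3.051
vertex -4.576 -1.637 -3.282
endloop
endfacet
facet normal -0.068 0.069 -0.995
outer loop
vertex -3.468 -0.976 -3.812
vertex -3.917 -1.712 -3.832
vertex -4.328 -0.958 -3.752
endloop
endfacet
facet normal 0.572 0.754 -0.322
outer loop
vertex -3.144 -0.883 -3.018
vertex -3.468 -0.976 -3.812
vertex -3.85 -0.446 -3.249
endloop
endfacet
facet normal 0.635 0.269 0.724
outer loop
vertex -3.392 -1.562 -2.548
vertex -3.144 -0.883 -3.018
vertex -3.803 -0.808 -2.468
endloop
endfacet
facet normal -0.553 0.228 0.802
outer loop
vertex -3.318 -2.687 -0.217
vertex -1.746 -2.008 0.674
vertex -3.481 -1.852 -0.567
endloop
endfacet
facet normal -0.814 -0.352 -0.461
outer loop
vertex -2.414 -2.292 -2.114
vertex -3.318 -2.687 -0.217
vertex -3.481 -1.852 -0.567
endloop
endfacet
facet normal -0.553 0.228 0.802
outer loop
vertex -3.481 -1.852 -0.567
vertex -1.746 -2.008 0.674
vertex -1.909 -1.173 0.324
endloop
endfacet
facet normal -0.177 0.908 -0.380
outer loop
vertex -1.909 -1.173 0.324
vertex -2.414 -2.292 -2.114
vertex -3.481 -1.852 -0.567
endloop
endfacet
facet normal 0.177 -0.908 0.380
outer loop
vertex -3.318 -2.687 -0.217
vertex -0.679 -2.448 -0.873
vertex -1.746 -2.008 0.674
endloop
endfacet
facet normal -0.814 -0.352 -0.461
outer loop
vertex -2.251 -3.127 -1.764
vertex -3.318 -2.687 -0.217
vertex -2.414 -2.292 -2.114
endloop
endfacet
facet normal 0.177 -0.908 0.380
outer loop
vertex -2.251 -3.127 -1.764
vertex -0.679 -2.448 -0.873
vertex -3.318 -2.687 -0.217
endloop
endfacet
facet normal 0.814 0.352 0.461
outer loop
vertex -1.746 -2.008 0.674
vertex -0.679 -2.448 -0.873
vertex -1.909 -1.173 0.324
endloop
endfacet
facet normal -0.177 0.908 -0.380
outer loop
vertex -0.842 -1.613 -1.223
vertex -2.414 -2.292 -2.114
vertex -1.909 -1.173 0.324
endloop
endfacet
facet normal 0.814 0.352 0.461
outer loop
vertex -1.909 -1.173 0.324
vertex -0.679 -2.448 -0.873
vertex -0.842 -1.613 -1.223
endloop
endfacet
facet normal 0.553 -0.228 -0.802
outer loop
vertex -0.842 -1.613 -1.223
vertex -2.251 -3.127 -1.764
vertex -2.414 -2.292 -2.114
endloop
endfacet
facet normal 0.553 -0.228 -0.802
outer loop
vertex -0.679 -2.448 -0.873
vertex -2.251 -3.127 -1.764
vertex -0.842 -1.613 -1.223
endloop
endfacet

endsolid


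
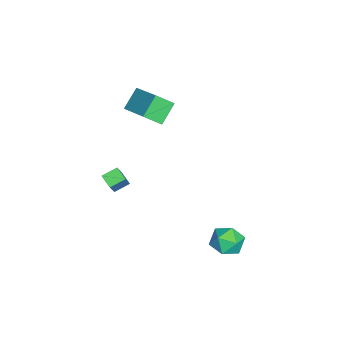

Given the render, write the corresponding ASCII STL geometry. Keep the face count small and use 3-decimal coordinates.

solid 
facet normal -0.729 -0.108 0.676
outer loop
vertex 2.186 4.033 -2.197
vertex 2.619 3.237 -1.857
vertex 2.836 4.103 -1.484
endloop
endfacet
facet normal -0.629 0.581 0.516
outer loop
vertex 2.186 4.033 -2.197
vertex 2.836 4.103 -1.484
vertex 2.838 4.747 -2.206
endloop
endfacet
facet normal -0.727 0.661 -0.185
outer loop
vertex 2.186 4.033 -2.197
vertex 2.838 4.747 -2.206
vertex 2.622 4.28 -3.025
endloop
endfacet
facet normal -0.887 0.023 -0.460
outer loop
vertex 2.186 4.033 -2.197
vertex 2.622 4.28 -3.025
vertex 2.486 3.347 -2.809
endloop
endfacet
facet normal -0.889 -0.453 0.072
outer loop
vertex 2.186 4.033 -2.197
vertex 2.486 3.347 -2.809
vertex 2.619 3.237 -1.857
endloop
endfacet
facet normal 0.049 0.745 0.665
outer loop
vertex 2.838 4.747 -2.206
vertex 2.836 4.103 -1.484
vertex 3.674 4.393 -1.871
endloop
endfacet
facet normal -0.113 -0.369 0.923
outer loop
vertex 2.836 4.103 -1.484
vertex 2.619 3.237 -1.857
vertex 3.538 3.46 -1.655
endloop
endfacet
facet normal -0.370 -0.927 -0.055
outer loop
vertex 2.619 3.237 -1.857
vertex 2.486 3.347 -2.809
vertex 3.322 2.993 -2.474
endloop
endfacet
facet normal -0.368 -0.158 -0.916
outer loop
vertex 2.486 3.347 -2.809
vertex 2.622 4.28 -3.025
vertex 3.324 3.637 -3.196
endloop
endfacet
facet normal -0.109 0.876 -0.471
outer loop
vertex 2.622 4.28 -3.025
vertex 2.838 4.747 -2.206
vertex 3.541 4.503 -2.823
endloop
endfacet
facet normal 0.887 -0.023 0.460
outer loop
vertex 3.974 3.707 -2.483
vertex 3.674 4.393 -1.871
vertex 3.538 3.46 -1.655
endloop
endfacet
facet normal 0.727 -0.661 0.185
outer loop
vertex 3.974 3.707 -2.483
vertex 3.538 3.46 -1.655
vertex 3.322 2.993 -2.474
endloop
endfacet
facet normal 0.629 -0.581 -0.516
outer loop
vertex 3.974 3.707 -2.483
vertex 3.322 2.993 -2.474
vertex 3.324 3.637 -3.196
endloop
endfacet
facet normal 0.729 0.108 -0.676
outer loop
vertex 3.974 3.707 -2.483
vertex 3.324 3.637 -3.196
vertex 3.541 4.503 -2.823
endloop
endfacet
facet normal 0.889 0.453 -0.072
outer loop
vertex 3.974 3.707 -2.483
vertex 3.541 4.503 -2.823
vertex 3.674 4.393 -1.871
endloop
endfacet
facet normal 0.368 0.158 0.916
outer loop
vertex 3.538 3.46 -1.655
vertex 3.674 4.393 -1.871
vertex 2.836 4.103 -1.484
endloop
endfacet
facet normal 0.109 -0.876 0.471
outer loop
vertex 3.322 2.993 -2.474
vertex 3.538 3.46 -1.655
vertex 2.619 3.237 -1.857
endloop
endfacet
facet normal -0.049 -0.745 -0.665
outer loop
vertex 3.324 3.637 -3.196
vertex 3.322 2.993 -2.474
vertex 2.486 3.347 -2.809
endloop
endfacet
facet normal 0.113 0.369 -0.923
outer loop
vertex 3.541 4.503 -2.823
vertex 3.324 3.637 -3.196
vertex 2.622 4.28 -3.025
endloop
endfacet
facet normal 0.370 0.927 0.055
outer loop
vertex 3.674 4.393 -1.871
vertex 3.541 4.503 -2.823
vertex 2.838 4.747 -2.206
endloop
endfacet
facet normal -0.731 -0.545 -0.411
outer loop
vertex -1.676 -1.789 3.366
vertex -2.583 -1.262 4.279
vertex -1.92 -0.884 2.601
endloop
endfacet
facet normal 0.652 -0.379 -0.656
outer loop
vertex -0.357 0.282 3.481
vertex -1.676 -1.789 3.366
vertex -1.92 -0.884 2.601
endloop
endfacet
facet normal -0.730 -0.545 -0.411
outer loop
vertex -1.92 -0.884 2.601
vertex -2.583 -1.262 4.279
vertex -2.827 -0.357 3.513
endloop
endfacet
facet normal -0.202 0.748 -0.633
outer loop
vertex -2.827 -0.357 3.513
vertex -0.357 0.282 3.481
vertex -1.92 -0.884 2.601
endloop
endfacet
facet normal 0.202 -0.748 0.632
outer loop
vertex -1.676 -1.789 3.366
vertex -1.02 -0.096 5.159
vertex -2.583 -1.262 4.279
endloop
endfacet
facet normal 0.653 -0.379 -0.656
outer loop
vertex -0.113 -0.623 4.247
vertex -1.676 -1.789 3.366
vertex -0.357 0.282 3.481
endloop
endfacet
facet normal 0.201 -0.748 0.633
outer loop
vertex -0.113 -0.623 4.247
vertex -1.02 -0.096 5.159
vertex -1.676 -1.789 3.366
endloop
endfacet
facet normal -0.652 0.379 0.656
outer loop
vertex -2.583 -1.262 4.279
vertex -1.02 -0.096 5.159
vertex -2.827 -0.357 3.513
endloop
endfacet
facet normal -0.202 0.748 -0.632
outer loop
vertex -1.264 0.809 4.394
vertex -0.357 0.282 3.481
vertex -2.827 -0.357 3.513
endloop
endfacet
facet normal -0.653 0.379 0.656
outer loop
vertex -2.827 -0.357 3.513
vertex -1.02 -0.096 5.159
vertex -1.264 0.809 4.394
endloop
endfacet
facet normal 0.731 0.545 0.411
outer loop
vertex -1.264 0.809 4.394
vertex -0.113 -0.623 4.247
vertex -0.357 0.282 3.481
endloop
endfacet
facet normal 0.731 0.545 0.412
outer loop
vertex -1.02 -0.096 5.159
vertex -0.113 -0.623 4.247
vertex -1.264 0.809 4.394
endloop
endfacet
facet normal -0.572 0.069 -0.817
outer loop
vertex 0.344 -2.488 -0.728
vertex -0.069 -1.757 -0.377
vertex 0.904 -2.004 -1.079
endloop
endfacet
facet normal 0.453 -0.804 -0.386
outer loop
vertex 1.729 -2.103 0.097
vertex 0.344 -2.488 -0.728
vertex 0.904 -2.004 -1.079
endloop
endfacet
facet normal -0.572 0.069 -0.817
outer loop
vertex 0.904 -2.004 -1.079
vertex -0.069 -1.757 -0.377
vertex 0.492 -1.272 -0.729
endloop
endfacet
facet normal 0.683 0.590 -0.430
outer loop
vertex 0.492 -1.272 -0.729
vertex 1.729 -2.103 0.097
vertex 0.904 -2.004 -1.079
endloop
endfacet
facet normal -0.683 -0.592 0.429
outer loop
vertex 0.344 -2.488 -0.728
vertex 0.756 -1.856 0.799
vertex -0.069 -1.757 -0.377
endloop
endfacet
facet normal 0.453 -0.804 -0.385
outer loop
vertex 1.168 -2.588 0.449
vertex 0.344 -2.488 -0.728
vertex 1.729 -2.103 0.097
endloop
endfacet
facet normal -0.684 -0.590 0.429
outer loop
vertex 1.168 -2.588 0.449
vertex 0.756 -1.856 0.799
vertex 0.344 -2.488 -0.728
endloop
endfacet
facet normal -0.453 0.804 0.385
outer loop
vertex -0.069 -1.757 -0.377
vertex 0.756 -1.856 0.799
vertex 0.492 -1.272 -0.729
endloop
endfacet
facet normal 0.683 0.592 -0.428
outer loop
vertex 1.316 -1.372 0.448
vertex 1.729 -2.103 0.097
vertex 0.492 -1.272 -0.729
endloop
endfacet
facet normal -0.453 0.804 0.385
outer loop
vertex 0.492 -1.272 -0.729
vertex 0.756 -1.856 0.799
vertex 1.316 -1.372 0.448
endloop
endfacet
facet normal 0.572 -0.069 0.817
outer loop
vertex 1.316 -1.372 0.448
vertex 1.168 -2.588 0.449
vertex 1.729 -2.103 0.097
endloop
endfacet
facet normal 0.572 -0.069 0.817
outer loop
vertex 0.756 -1.856 0.799
vertex 1.168 -2.588 0.449
vertex 1.316 -1.372 0.448
endloop
endfacet

endsolid


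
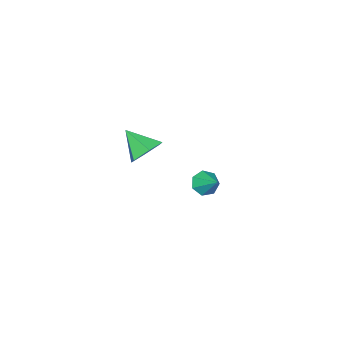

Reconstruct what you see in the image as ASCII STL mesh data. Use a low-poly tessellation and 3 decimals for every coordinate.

solid 
facet normal -0.053 0.783 -0.620
outer loop
vertex 2.984 4.582 3.706
vertex 2.512 3.946 2.943
vertex 1.889 4.483 3.674
endloop
endfacet
facet normal -0.045 0.184 0.982
outer loop
vertex 2.984 4.582 3.706
vertex 1.889 4.483 3.674
vertex 2.608 2.514 4.077
endloop
endfacet
facet normal -0.052 0.783 -0.620
outer loop
vertex 1.889 4.483 3.674
vertex 2.512 3.946 2.943
vertex 1.417 3.847 2.91
endloop
endfacet
facet normal -0.776 -0.158 0.611
outer loop
vertex 1.889 4.483 3.674
vertex 1.417 3.847 2.91
vertex 2.608 2.514 4.077
endloop
endfacet
facet normal -0.052 0.783 -0.620
outer loop
vertex 1.417 3.847 2.91
vertex 2.512 3.946 2.943
vertex 2.04 3.311 2.18
endloop
endfacet
facet normal -0.705 -0.704 -0.085
outer loop
vertex 1.417 3.847 2.91
vertex 2.04 3.311 2.18
vertex 2.608 2.514 4.077
endloop
endfacet
facet normal -0.053 0.783 -0.619
outer loop
vertex 2.04 3.311 2.18
vertex 2.512 3.946 2.943
vertex 3.135 3.41 2.212
endloop
endfacet
facet normal 0.094 -0.907 -0.409
outer loop
vertex 2.04 3.311 2.18
vertex 3.135 3.41 2.212
vertex 2.608 2.514 4.077
endloop
endfacet
facet normal -0.053 0.783 -0.619
outer loop
vertex 3.135 3.41 2.212
vertex 2.512 3.946 2.943
vertex 3.607 4.046 2.976
endloop
endfacet
facet normal 0.824 -0.565 -0.039
outer loop
vertex 3.135 3.41 2.212
vertex 3.607 4.046 2.976
vertex 2.608 2.514 4.077
endloop
endfacet
facet normal -0.053 0.783 -0.620
outer loop
vertex 3.607 4.046 2.976
vertex 2.512 3.946 2.943
vertex 2.984 4.582 3.706
endloop
endfacet
facet normal 0.754 -0.019 0.657
outer loop
vertex 3.607 4.046 2.976
vertex 2.984 4.582 3.706
vertex 2.608 2.514 4.077
endloop
endfacet
facet normal -0.263 -0.760 -0.595
outer loop
vertex -3.627 2.451 -5.014
vertex -4.226 2.187 -4.412
vertex -4.334 2.754 -5.089
endloop
endfacet
facet normal 0.389 0.791 -0.472
outer loop
vertex -3.627 2.451 -5.014
vertex -4.334 2.754 -5.089
vertex -3.774 3.493 -3.388
endloop
endfacet
facet normal -0.264 -0.760 -0.594
outer loop
vertex -4.334 2.754 -5.089
vertex -4.226 2.187 -4.412
vertex -4.959 2.63 -4.653
endloop
endfacet
facet normal -0.364 0.892 -0.268
outer loop
vertex -4.334 2.754 -5.089
vertex -4.959 2.63 -4.653
vertex -3.774 3.493 -3.388
endloop
endfacet
facet normal -0.263 -0.759 -0.595
outer loop
vertex -4.959 2.63 -4.653
vertex -4.226 2.187 -4.412
vertex -5.033 2.172 -4.036
endloop
endfacet
facet normal -0.759 0.563 0.327
outer loop
vertex -4.959 2.63 -4.653
vertex -5.033 2.172 -4.036
vertex -3.774 3.493 -3.388
endloop
endfacet
facet normal -0.263 -0.760 -0.595
outer loop
vertex -5.033 2.172 -4.036
vertex -4.226 2.187 -4.412
vertex -4.499 1.725 -3.701
endloop
endfacet
facet normal -0.499 0.052 0.865
outer loop
vertex -5.033 2.172 -4.036
vertex -4.499 1.725 -3.701
vertex -3.774 3.493 -3.388
endloop
endfacet
facet normal -0.264 -0.760 -0.595
outer loop
vertex -4.499 1.725 -3.701
vertex -4.226 2.187 -4.412
vertex -3.76 1.626 -3.902
endloop
endfacet
facet normal 0.221 -0.257 0.941
outer loop
vertex -4.499 1.725 -3.701
vertex -3.76 1.626 -3.902
vertex -3.774 3.493 -3.388
endloop
endfacet
facet normal -0.263 -0.759 -0.595
outer loop
vertex -3.76 1.626 -3.902
vertex -4.226 2.187 -4.412
vertex -3.372 1.949 -4.486
endloop
endfacet
facet normal 0.858 -0.131 0.498
outer loop
vertex -3.76 1.626 -3.902
vertex -3.372 1.949 -4.486
vertex -3.774 3.493 -3.388
endloop
endfacet
facet normal -0.263 -0.759 -0.595
outer loop
vertex -3.372 1.949 -4.486
vertex -4.226 2.187 -4.412
vertex -3.627 2.451 -5.014
endloop
endfacet
facet normal 0.933 0.336 -0.131
outer loop
vertex -3.372 1.949 -4.486
vertex -3.627 2.451 -5.014
vertex -3.774 3.493 -3.388
endloop
endfacet

endsolid


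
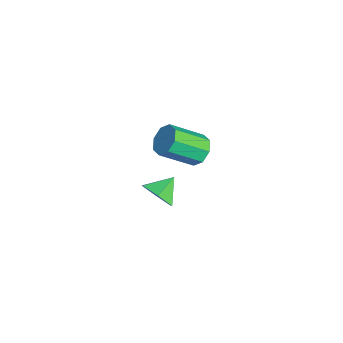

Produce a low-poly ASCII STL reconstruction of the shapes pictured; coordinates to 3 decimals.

solid 
facet normal 0.460 -0.736 -0.497
outer loop
vertex -1.981 -1.452 -2.528
vertex -2.648 -1.377 -3.256
vertex -1.818 -0.837 -3.287
endloop
endfacet
facet normal 0.466 0.636 0.615
outer loop
vertex -1.981 -1.452 -2.528
vertex -1.818 -0.837 -3.287
vertex -3.232 -0.443 -2.624
endloop
endfacet
facet normal 0.460 -0.736 -0.497
outer loop
vertex -1.818 -0.837 -3.287
vertex -2.648 -1.377 -3.256
vertex -2.485 -0.762 -4.015
endloop
endfacet
facet normal 0.222 0.970 -0.103
outer loop
vertex -1.818 -0.837 -3.287
vertex -2.485 -0.762 -4.015
vertex -3.232 -0.443 -2.624
endloop
endfacet
facet normal 0.460 -0.736 -0.497
outer loop
vertex -2.485 -0.762 -4.015
vertex -2.648 -1.377 -3.256
vertex -3.315 -1.302 -3.984
endloop
endfacet
facet normal -0.501 0.745 -0.440
outer loop
vertex -2.485 -0.762 -4.015
vertex -3.315 -1.302 -3.984
vertex -3.232 -0.443 -2.624
endloop
endfacet
facet normal 0.460 -0.735 -0.498
outer loop
vertex -3.315 -1.302 -3.984
vertex -2.648 -1.377 -3.256
vertex -3.477 -1.917 -3.225
endloop
endfacet
facet normal -0.981 0.187 -0.058
outer loop
vertex -3.315 -1.302 -3.984
vertex -3.477 -1.917 -3.225
vertex -3.232 -0.443 -2.624
endloop
endfacet
facet normal 0.460 -0.735 -0.498
outer loop
vertex -3.477 -1.917 -3.225
vertex -2.648 -1.377 -3.256
vertex -2.81 -1.992 -2.497
endloop
endfacet
facet normal -0.737 -0.147 0.660
outer loop
vertex -3.477 -1.917 -3.225
vertex -2.81 -1.992 -2.497
vertex -3.232 -0.443 -2.624
endloop
endfacet
facet normal 0.460 -0.735 -0.498
outer loop
vertex -2.81 -1.992 -2.497
vertex -2.648 -1.377 -3.256
vertex -1.981 -1.452 -2.528
endloop
endfacet
facet normal -0.014 0.078 0.997
outer loop
vertex -2.81 -1.992 -2.497
vertex -1.981 -1.452 -2.528
vertex -3.232 -0.443 -2.624
endloop
endfacet
facet normal -0.017 0.801 -0.598
outer loop
vertex -0.158 0.182 1.649
vertex -0.977 0.188 1.681
vertex -0.377 0.53 2.122
endloop
endfacet
facet normal 0.937 0.222 0.270
outer loop
vertex -0.158 0.182 1.649
vertex -0.377 0.53 2.122
vertex -0.123 -1.373 2.807
endloop
endfacet
facet normal 0.936 0.223 0.271
outer loop
vertex -0.123 -1.373 2.807
vertex -0.377 0.53 2.122
vertex -0.343 -1.025 3.281
endloop
endfacet
facet normal 0.018 -0.802 0.597
outer loop
vertex -0.123 -1.373 2.807
vertex -0.343 -1.025 3.281
vertex -0.943 -1.368 2.839
endloop
endfacet
facet normal -0.017 0.801 -0.598
outer loop
vertex -0.377 0.53 2.122
vertex -0.977 0.188 1.681
vertex -0.948 0.678 2.337
endloop
endfacet
facet normal 0.415 0.549 0.725
outer loop
vertex -0.377 0.53 2.122
vertex -0.948 0.678 2.337
vertex -0.343 -1.025 3.281
endloop
endfacet
facet normal 0.415 0.549 0.725
outer loop
vertex -0.343 -1.025 3.281
vertex -0.948 0.678 2.337
vertex -0.914 -0.878 3.496
endloop
endfacet
facet normal 0.018 -0.802 0.597
outer loop
vertex -0.343 -1.025 3.281
vertex -0.914 -0.878 3.496
vertex -0.943 -1.368 2.839
endloop
endfacet
facet normal -0.019 0.801 -0.598
outer loop
vertex -0.948 0.678 2.337
vertex -0.977 0.188 1.681
vertex -1.536 0.538 2.168
endloop
endfacet
facet normal -0.349 0.555 0.755
outer loop
vertex -0.948 0.678 2.337
vertex -1.536 0.538 2.168
vertex -0.914 -0.878 3.496
endloop
endfacet
facet normal -0.348 0.555 0.755
outer loop
vertex -0.914 -0.878 3.496
vertex -1.536 0.538 2.168
vertex -1.502 -1.017 3.327
endloop
endfacet
facet normal 0.018 -0.802 0.597
outer loop
vertex -0.914 -0.878 3.496
vertex -1.502 -1.017 3.327
vertex -0.943 -1.368 2.839
endloop
endfacet
facet normal -0.018 0.802 -0.597
outer loop
vertex -1.536 0.538 2.168
vertex -0.977 0.188 1.681
vertex -1.797 0.193 1.713
endloop
endfacet
facet normal -0.909 0.236 0.343
outer loop
vertex -1.536 0.538 2.168
vertex -1.797 0.193 1.713
vertex -1.502 -1.017 3.327
endloop
endfacet
facet normal -0.910 0.234 0.342
outer loop
vertex -1.502 -1.017 3.327
vertex -1.797 0.193 1.713
vertex -1.762 -1.362 2.871
endloop
endfacet
facet normal 0.017 -0.802 0.597
outer loop
vertex -1.502 -1.017 3.327
vertex -1.762 -1.362 2.871
vertex -0.943 -1.368 2.839
endloop
endfacet
facet normal -0.018 0.802 -0.597
outer loop
vertex -1.797 0.193 1.713
vertex -0.977 0.188 1.681
vertex -1.577 -0.155 1.239
endloop
endfacet
facet normal -0.936 -0.223 -0.271
outer loop
vertex -1.797 0.193 1.713
vertex -1.577 -0.155 1.239
vertex -1.762 -1.362 2.871
endloop
endfacet
facet normal -0.937 -0.222 -0.270
outer loop
vertex -1.762 -1.362 2.871
vertex -1.577 -0.155 1.239
vertex -1.543 -1.71 2.398
endloop
endfacet
facet normal 0.017 -0.801 0.598
outer loop
vertex -1.762 -1.362 2.871
vertex -1.543 -1.71 2.398
vertex -0.943 -1.368 2.839
endloop
endfacet
facet normal -0.018 0.802 -0.597
outer loop
vertex -1.577 -0.155 1.239
vertex -0.977 0.188 1.681
vertex -1.006 -0.302 1.024
endloop
endfacet
facet normal -0.415 -0.550 -0.725
outer loop
vertex -1.577 -0.155 1.239
vertex -1.006 -0.302 1.024
vertex -1.543 -1.71 2.398
endloop
endfacet
facet normal -0.415 -0.549 -0.725
outer loop
vertex -1.543 -1.71 2.398
vertex -1.006 -0.302 1.024
vertex -0.972 -1.858 2.183
endloop
endfacet
facet normal 0.017 -0.801 0.598
outer loop
vertex -1.543 -1.71 2.398
vertex -0.972 -1.858 2.183
vertex -0.943 -1.368 2.839
endloop
endfacet
facet normal -0.018 0.802 -0.597
outer loop
vertex -1.006 -0.302 1.024
vertex -0.977 0.188 1.681
vertex -0.418 -0.163 1.193
endloop
endfacet
facet normal 0.348 -0.555 -0.755
outer loop
vertex -1.006 -0.302 1.024
vertex -0.418 -0.163 1.193
vertex -0.972 -1.858 2.183
endloop
endfacet
facet normal 0.349 -0.555 -0.755
outer loop
vertex -0.972 -1.858 2.183
vertex -0.418 -0.163 1.193
vertex -0.384 -1.718 2.352
endloop
endfacet
facet normal 0.019 -0.801 0.598
outer loop
vertex -0.972 -1.858 2.183
vertex -0.384 -1.718 2.352
vertex -0.943 -1.368 2.839
endloop
endfacet
facet normal -0.017 0.802 -0.597
outer loop
vertex -0.418 -0.163 1.193
vertex -0.977 0.188 1.681
vertex -0.158 0.182 1.649
endloop
endfacet
facet normal 0.910 -0.235 -0.341
outer loop
vertex -0.418 -0.163 1.193
vertex -0.158 0.182 1.649
vertex -0.384 -1.718 2.352
endloop
endfacet
facet normal 0.909 -0.235 -0.343
outer loop
vertex -0.384 -1.718 2.352
vertex -0.158 0.182 1.649
vertex -0.123 -1.373 2.807
endloop
endfacet
facet normal 0.018 -0.802 0.597
outer loop
vertex -0.384 -1.718 2.352
vertex -0.123 -1.373 2.807
vertex -0.943 -1.368 2.839
endloop
endfacet

endsolid


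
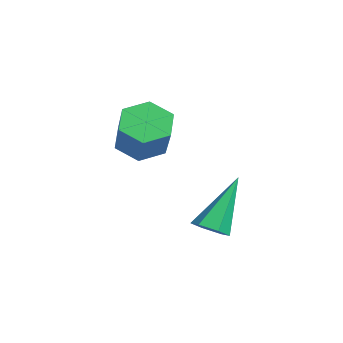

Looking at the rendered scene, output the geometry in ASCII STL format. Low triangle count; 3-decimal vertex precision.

solid 
facet normal -0.712 0.101 -0.695
outer loop
vertex -3.572 -3.743 1.501
vertex -4.123 -3.499 2.101
vertex -3.648 -2.92 1.698
endloop
endfacet
facet normal 0.697 0.227 -0.680
outer loop
vertex -3.572 -3.743 1.501
vertex -3.648 -2.92 1.698
vertex -2.426 -3.906 2.62
endloop
endfacet
facet normal 0.697 0.227 -0.680
outer loop
vertex -2.426 -3.906 2.62
vertex -3.648 -2.92 1.698
vertex -2.502 -3.083 2.817
endloop
endfacet
facet normal 0.711 -0.101 0.696
outer loop
vertex -2.426 -3.906 2.62
vertex -2.502 -3.083 2.817
vertex -2.977 -3.661 3.219
endloop
endfacet
facet normal -0.712 0.100 -0.695
outer loop
vertex -3.648 -2.92 1.698
vertex -4.123 -3.499 2.101
vertex -4.199 -2.675 2.298
endloop
endfacet
facet normal 0.272 0.952 -0.139
outer loop
vertex -3.648 -2.92 1.698
vertex -4.199 -2.675 2.298
vertex -2.502 -3.083 2.817
endloop
endfacet
facet normal 0.272 0.952 -0.139
outer loop
vertex -2.502 -3.083 2.817
vertex -4.199 -2.675 2.298
vertex -3.053 -2.838 3.417
endloop
endfacet
facet normal 0.712 -0.101 0.695
outer loop
vertex -2.502 -3.083 2.817
vertex -3.053 -2.838 3.417
vertex -2.977 -3.661 3.219
endloop
endfacet
facet normal -0.711 0.101 -0.696
outer loop
vertex -4.199 -2.675 2.298
vertex -4.123 -3.499 2.101
vertex -4.674 -3.254 2.7
endloop
endfacet
facet normal -0.426 0.725 0.541
outer loop
vertex -4.199 -2.675 2.298
vertex -4.674 -3.254 2.7
vertex -3.053 -2.838 3.417
endloop
endfacet
facet normal -0.426 0.725 0.541
outer loop
vertex -3.053 -2.838 3.417
vertex -4.674 -3.254 2.7
vertex -3.528 -3.417 3.819
endloop
endfacet
facet normal 0.712 -0.101 0.695
outer loop
vertex -3.053 -2.838 3.417
vertex -3.528 -3.417 3.819
vertex -2.977 -3.661 3.219
endloop
endfacet
facet normal -0.711 0.101 -0.696
outer loop
vertex -4.674 -3.254 2.7
vertex -4.123 -3.499 2.101
vertex -4.598 -4.077 2.503
endloop
endfacet
facet normal -0.697 -0.227 0.680
outer loop
vertex -4.674 -3.254 2.7
vertex -4.598 -4.077 2.503
vertex -3.528 -3.417 3.819
endloop
endfacet
facet normal -0.697 -0.227 0.680
outer loop
vertex -3.528 -3.417 3.819
vertex -4.598 -4.077 2.503
vertex -3.452 -4.24 3.622
endloop
endfacet
facet normal 0.712 -0.101 0.695
outer loop
vertex -3.528 -3.417 3.819
vertex -3.452 -4.24 3.622
vertex -2.977 -3.661 3.219
endloop
endfacet
facet normal -0.712 0.101 -0.695
outer loop
vertex -4.598 -4.077 2.503
vertex -4.123 -3.499 2.101
vertex -4.047 -4.322 1.903
endloop
endfacet
facet normal -0.272 -0.952 0.139
outer loop
vertex -4.598 -4.077 2.503
vertex -4.047 -4.322 1.903
vertex -3.452 -4.24 3.622
endloop
endfacet
facet normal -0.272 -0.952 0.139
outer loop
vertex -3.452 -4.24 3.622
vertex -4.047 -4.322 1.903
vertex -2.901 -4.485 3.022
endloop
endfacet
facet normal 0.712 -0.100 0.695
outer loop
vertex -3.452 -4.24 3.622
vertex -2.901 -4.485 3.022
vertex -2.977 -3.661 3.219
endloop
endfacet
facet normal -0.712 0.101 -0.695
outer loop
vertex -4.047 -4.322 1.903
vertex -4.123 -3.499 2.101
vertex -3.572 -3.743 1.501
endloop
endfacet
facet normal 0.426 -0.725 -0.541
outer loop
vertex -4.047 -4.322 1.903
vertex -3.572 -3.743 1.501
vertex -2.901 -4.485 3.022
endloop
endfacet
facet normal 0.426 -0.725 -0.541
outer loop
vertex -2.901 -4.485 3.022
vertex -3.572 -3.743 1.501
vertex -2.426 -3.906 2.62
endloop
endfacet
facet normal 0.711 -0.101 0.696
outer loop
vertex -2.901 -4.485 3.022
vertex -2.426 -3.906 2.62
vertex -2.977 -3.661 3.219
endloop
endfacet
facet normal 0.294 -0.492 -0.819
outer loop
vertex -1.013 -2.133 -0.443
vertex -1.586 -2.2 -0.608
vertex -1.277 -1.718 -0.787
endloop
endfacet
facet normal 0.752 0.633 0.186
outer loop
vertex -1.013 -2.133 -0.443
vertex -1.277 -1.718 -0.787
vertex -2.194 -1.18 1.088
endloop
endfacet
facet normal 0.294 -0.492 -0.819
outer loop
vertex -1.277 -1.718 -0.787
vertex -1.586 -2.2 -0.608
vertex -1.85 -1.785 -0.952
endloop
endfacet
facet normal -0.029 0.957 -0.289
outer loop
vertex -1.277 -1.718 -0.787
vertex -1.85 -1.785 -0.952
vertex -2.194 -1.18 1.088
endloop
endfacet
facet normal 0.294 -0.492 -0.819
outer loop
vertex -1.85 -1.785 -0.952
vertex -1.586 -2.2 -0.608
vertex -2.159 -2.267 -0.773
endloop
endfacet
facet normal -0.853 0.444 -0.275
outer loop
vertex -1.85 -1.785 -0.952
vertex -2.159 -2.267 -0.773
vertex -2.194 -1.18 1.088
endloop
endfacet
facet normal 0.294 -0.492 -0.819
outer loop
vertex -2.159 -2.267 -0.773
vertex -1.586 -2.2 -0.608
vertex -1.895 -2.682 -0.429
endloop
endfacet
facet normal -0.895 -0.393 0.213
outer loop
vertex -2.159 -2.267 -0.773
vertex -1.895 -2.682 -0.429
vertex -2.194 -1.18 1.088
endloop
endfacet
facet normal 0.294 -0.492 -0.819
outer loop
vertex -1.895 -2.682 -0.429
vertex -1.586 -2.2 -0.608
vertex -1.322 -2.615 -0.264
endloop
endfacet
facet normal -0.114 -0.717 0.688
outer loop
vertex -1.895 -2.682 -0.429
vertex -1.322 -2.615 -0.264
vertex -2.194 -1.18 1.088
endloop
endfacet
facet normal 0.294 -0.492 -0.819
outer loop
vertex -1.322 -2.615 -0.264
vertex -1.586 -2.2 -0.608
vertex -1.013 -2.133 -0.443
endloop
endfacet
facet normal 0.709 -0.204 0.674
outer loop
vertex -1.322 -2.615 -0.264
vertex -1.013 -2.133 -0.443
vertex -2.194 -1.18 1.088
endloop
endfacet

endsolid


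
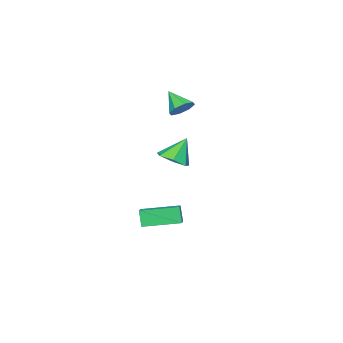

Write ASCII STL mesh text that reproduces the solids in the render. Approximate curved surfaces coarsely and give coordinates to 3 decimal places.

solid 
facet normal 0.456 -0.217 -0.863
outer loop
vertex 3.761 2.692 1.874
vertex 3.092 2.902 1.468
vertex 3.72 3.367 1.683
endloop
endfacet
facet normal 0.570 0.256 0.781
outer loop
vertex 3.761 2.692 1.874
vertex 3.72 3.367 1.683
vertex 2.468 3.198 2.652
endloop
endfacet
facet normal 0.455 -0.216 -0.864
outer loop
vertex 3.72 3.367 1.683
vertex 3.092 2.902 1.468
vertex 3.206 3.692 1.331
endloop
endfacet
facet normal 0.234 0.860 0.453
outer loop
vertex 3.72 3.367 1.683
vertex 3.206 3.692 1.331
vertex 2.468 3.198 2.652
endloop
endfacet
facet normal 0.455 -0.216 -0.864
outer loop
vertex 3.206 3.692 1.331
vertex 3.092 2.902 1.468
vertex 2.606 3.423 1.082
endloop
endfacet
facet normal -0.438 0.894 0.090
outer loop
vertex 3.206 3.692 1.331
vertex 2.606 3.423 1.082
vertex 2.468 3.198 2.652
endloop
endfacet
facet normal 0.455 -0.216 -0.864
outer loop
vertex 2.606 3.423 1.082
vertex 3.092 2.902 1.468
vertex 2.372 2.761 1.124
endloop
endfacet
facet normal -0.943 0.331 -0.035
outer loop
vertex 2.606 3.423 1.082
vertex 2.372 2.761 1.124
vertex 2.468 3.198 2.652
endloop
endfacet
facet normal 0.455 -0.215 -0.864
outer loop
vertex 2.372 2.761 1.124
vertex 3.092 2.902 1.468
vertex 2.681 2.206 1.425
endloop
endfacet
facet normal -0.897 -0.406 0.173
outer loop
vertex 2.372 2.761 1.124
vertex 2.681 2.206 1.425
vertex 2.468 3.198 2.652
endloop
endfacet
facet normal 0.456 -0.216 -0.863
outer loop
vertex 2.681 2.206 1.425
vertex 3.092 2.902 1.468
vertex 3.298 2.175 1.759
endloop
endfacet
facet normal -0.339 -0.760 0.555
outer loop
vertex 2.681 2.206 1.425
vertex 3.298 2.175 1.759
vertex 2.468 3.198 2.652
endloop
endfacet
facet normal 0.456 -0.216 -0.863
outer loop
vertex 3.298 2.175 1.759
vertex 3.092 2.902 1.468
vertex 3.761 2.692 1.874
endloop
endfacet
facet normal 0.315 -0.466 0.827
outer loop
vertex 3.298 2.175 1.759
vertex 3.761 2.692 1.874
vertex 2.468 3.198 2.652
endloop
endfacet
facet normal 0.149 0.737 -0.659
outer loop
vertex 0.256 1.364 3.648
vertex -0.035 0.988 3.162
vertex -0.258 1.441 3.618
endloop
endfacet
facet normal -0.017 0.263 0.965
outer loop
vertex 0.256 1.364 3.648
vertex -0.258 1.441 3.618
vertex -0.225 0.052 3.998
endloop
endfacet
facet normal 0.149 0.737 -0.659
outer loop
vertex -0.258 1.441 3.618
vertex -0.035 0.988 3.162
vertex -0.641 1.253 3.321
endloop
endfacet
facet normal -0.657 0.184 0.731
outer loop
vertex -0.258 1.441 3.618
vertex -0.641 1.253 3.321
vertex -0.225 0.052 3.998
endloop
endfacet
facet normal 0.150 0.738 -0.658
outer loop
vertex -0.641 1.253 3.321
vertex -0.035 0.988 3.162
vertex -0.67 0.91 2.93
endloop
endfacet
facet normal -0.951 -0.194 0.241
outer loop
vertex -0.641 1.253 3.321
vertex -0.67 0.91 2.93
vertex -0.225 0.052 3.998
endloop
endfacet
facet normal 0.150 0.738 -0.658
outer loop
vertex -0.67 0.91 2.93
vertex -0.035 0.988 3.162
vertex -0.327 0.613 2.675
endloop
endfacet
facet normal -0.727 -0.651 -0.220
outer loop
vertex -0.67 0.91 2.93
vertex -0.327 0.613 2.675
vertex -0.225 0.052 3.998
endloop
endfacet
facet normal 0.149 0.738 -0.658
outer loop
vertex -0.327 0.613 2.675
vertex -0.035 0.988 3.162
vertex 0.187 0.536 2.705
endloop
endfacet
facet normal -0.115 -0.918 -0.380
outer loop
vertex -0.327 0.613 2.675
vertex 0.187 0.536 2.705
vertex -0.225 0.052 3.998
endloop
endfacet
facet normal 0.149 0.738 -0.658
outer loop
vertex 0.187 0.536 2.705
vertex -0.035 0.988 3.162
vertex 0.571 0.724 3.003
endloop
endfacet
facet normal 0.525 -0.839 -0.147
outer loop
vertex 0.187 0.536 2.705
vertex 0.571 0.724 3.003
vertex -0.225 0.052 3.998
endloop
endfacet
facet normal 0.148 0.737 -0.659
outer loop
vertex 0.571 0.724 3.003
vertex -0.035 0.988 3.162
vertex 0.599 1.067 3.393
endloop
endfacet
facet normal 0.819 -0.459 0.345
outer loop
vertex 0.571 0.724 3.003
vertex 0.599 1.067 3.393
vertex -0.225 0.052 3.998
endloop
endfacet
facet normal 0.148 0.737 -0.659
outer loop
vertex 0.599 1.067 3.393
vertex -0.035 0.988 3.162
vertex 0.256 1.364 3.648
endloop
endfacet
facet normal 0.595 -0.004 0.804
outer loop
vertex 0.599 1.067 3.393
vertex 0.256 1.364 3.648
vertex -0.225 0.052 3.998
endloop
endfacet
facet normal -0.769 -0.536 -0.348
outer loop
vertex 2.182 0.306 -2.697
vertex 1.067 1.749 -2.455
vertex 2.372 0.6 -3.57
endloop
endfacet
facet normal 0.607 -0.784 -0.132
outer loop
vertex 3.133 1.131 -3.225
vertex 2.182 0.306 -2.697
vertex 2.372 0.6 -3.57
endloop
endfacet
facet normal -0.769 -0.536 -0.348
outer loop
vertex 2.372 0.6 -3.57
vertex 1.067 1.749 -2.455
vertex 1.256 2.043 -3.327
endloop
endfacet
facet normal 0.202 0.313 -0.928
outer loop
vertex 1.256 2.043 -3.327
vertex 3.133 1.131 -3.225
vertex 2.372 0.6 -3.57
endloop
endfacet
facet normal -0.203 -0.312 0.928
outer loop
vertex 2.182 0.306 -2.697
vertex 1.828 2.28 -2.11
vertex 1.067 1.749 -2.455
endloop
endfacet
facet normal 0.606 -0.784 -0.133
outer loop
vertex 2.944 0.837 -2.353
vertex 2.182 0.306 -2.697
vertex 3.133 1.131 -3.225
endloop
endfacet
facet normal -0.202 -0.312 0.928
outer loop
vertex 2.944 0.837 -2.353
vertex 1.828 2.28 -2.11
vertex 2.182 0.306 -2.697
endloop
endfacet
facet normal -0.607 0.784 0.133
outer loop
vertex 1.067 1.749 -2.455
vertex 1.828 2.28 -2.11
vertex 1.256 2.043 -3.327
endloop
endfacet
facet normal 0.202 0.312 -0.928
outer loop
vertex 2.018 2.574 -2.983
vertex 3.133 1.131 -3.225
vertex 1.256 2.043 -3.327
endloop
endfacet
facet normal -0.606 0.784 0.132
outer loop
vertex 1.256 2.043 -3.327
vertex 1.828 2.28 -2.11
vertex 2.018 2.574 -2.983
endloop
endfacet
facet normal 0.769 0.536 0.348
outer loop
vertex 2.018 2.574 -2.983
vertex 2.944 0.837 -2.353
vertex 3.133 1.131 -3.225
endloop
endfacet
facet normal 0.769 0.536 0.348
outer loop
vertex 1.828 2.28 -2.11
vertex 2.944 0.837 -2.353
vertex 2.018 2.574 -2.983
endloop
endfacet

endsolid


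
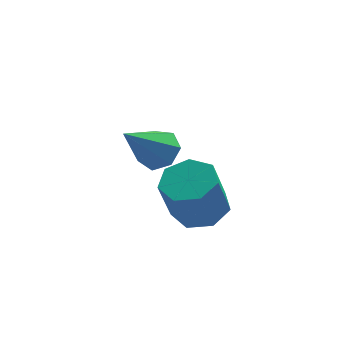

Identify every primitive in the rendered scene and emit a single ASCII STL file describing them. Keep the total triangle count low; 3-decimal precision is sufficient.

solid 
facet normal 0.250 0.243 -0.937
outer loop
vertex 0.666 -2.757 -0.936
vertex 0.087 -2.497 -1.023
vertex 0.622 -2.218 -0.808
endloop
endfacet
facet normal 0.965 0.017 0.262
outer loop
vertex 0.666 -2.757 -0.936
vertex 0.622 -2.218 -0.808
vertex 0.371 -3.044 0.17
endloop
endfacet
facet normal 0.965 0.017 0.262
outer loop
vertex 0.371 -3.044 0.17
vertex 0.622 -2.218 -0.808
vertex 0.327 -2.505 0.298
endloop
endfacet
facet normal -0.251 -0.243 0.937
outer loop
vertex 0.371 -3.044 0.17
vertex 0.327 -2.505 0.298
vertex -0.207 -2.783 0.083
endloop
endfacet
facet normal 0.250 0.242 -0.937
outer loop
vertex 0.622 -2.218 -0.808
vertex 0.087 -2.497 -1.023
vertex 0.176 -1.889 -0.842
endloop
endfacet
facet normal 0.540 0.768 0.343
outer loop
vertex 0.622 -2.218 -0.808
vertex 0.176 -1.889 -0.842
vertex 0.327 -2.505 0.298
endloop
endfacet
facet normal 0.540 0.768 0.343
outer loop
vertex 0.327 -2.505 0.298
vertex 0.176 -1.889 -0.842
vertex -0.119 -2.176 0.264
endloop
endfacet
facet normal -0.251 -0.243 0.937
outer loop
vertex 0.327 -2.505 0.298
vertex -0.119 -2.176 0.264
vertex -0.207 -2.783 0.083
endloop
endfacet
facet normal 0.250 0.243 -0.937
outer loop
vertex 0.176 -1.889 -0.842
vertex 0.087 -2.497 -1.023
vertex -0.337 -2.018 -1.012
endloop
endfacet
facet normal -0.292 0.942 0.167
outer loop
vertex 0.176 -1.889 -0.842
vertex -0.337 -2.018 -1.012
vertex -0.119 -2.176 0.264
endloop
endfacet
facet normal -0.290 0.942 0.166
outer loop
vertex -0.119 -2.176 0.264
vertex -0.337 -2.018 -1.012
vertex -0.632 -2.304 0.094
endloop
endfacet
facet normal -0.250 -0.243 0.937
outer loop
vertex -0.119 -2.176 0.264
vertex -0.632 -2.304 0.094
vertex -0.207 -2.783 0.083
endloop
endfacet
facet normal 0.250 0.243 -0.937
outer loop
vertex -0.337 -2.018 -1.012
vertex 0.087 -2.497 -1.023
vertex -0.53 -2.507 -1.19
endloop
endfacet
facet normal -0.904 0.406 -0.136
outer loop
vertex -0.337 -2.018 -1.012
vertex -0.53 -2.507 -1.19
vertex -0.632 -2.304 0.094
endloop
endfacet
facet normal -0.904 0.406 -0.136
outer loop
vertex -0.632 -2.304 0.094
vertex -0.53 -2.507 -1.19
vertex -0.825 -2.793 -0.084
endloop
endfacet
facet normal -0.249 -0.243 0.937
outer loop
vertex -0.632 -2.304 0.094
vertex -0.825 -2.793 -0.084
vertex -0.207 -2.783 0.083
endloop
endfacet
facet normal 0.250 0.244 -0.937
outer loop
vertex -0.53 -2.507 -1.19
vertex 0.087 -2.497 -1.023
vertex -0.258 -2.988 -1.243
endloop
endfacet
facet normal -0.835 -0.435 -0.335
outer loop
vertex -0.53 -2.507 -1.19
vertex -0.258 -2.988 -1.243
vertex -0.825 -2.793 -0.084
endloop
endfacet
facet normal -0.836 -0.435 -0.336
outer loop
vertex -0.825 -2.793 -0.084
vertex -0.258 -2.988 -1.243
vertex -0.553 -3.275 -0.137
endloop
endfacet
facet normal -0.249 -0.244 0.937
outer loop
vertex -0.825 -2.793 -0.084
vertex -0.553 -3.275 -0.137
vertex -0.207 -2.783 0.083
endloop
endfacet
facet normal 0.250 0.244 -0.937
outer loop
vertex -0.258 -2.988 -1.243
vertex 0.087 -2.497 -1.023
vertex 0.274 -3.1 -1.13
endloop
endfacet
facet normal -0.140 -0.949 -0.283
outer loop
vertex -0.258 -2.988 -1.243
vertex 0.274 -3.1 -1.13
vertex -0.553 -3.275 -0.137
endloop
endfacet
facet normal -0.138 -0.949 -0.282
outer loop
vertex -0.553 -3.275 -0.137
vertex 0.274 -3.1 -1.13
vertex -0.021 -3.386 -0.024
endloop
endfacet
facet normal -0.250 -0.243 0.937
outer loop
vertex -0.553 -3.275 -0.137
vertex -0.021 -3.386 -0.024
vertex -0.207 -2.783 0.083
endloop
endfacet
facet normal 0.250 0.244 -0.937
outer loop
vertex 0.274 -3.1 -1.13
vertex 0.087 -2.497 -1.023
vertex 0.666 -2.757 -0.936
endloop
endfacet
facet normal 0.663 -0.748 -0.017
outer loop
vertex 0.274 -3.1 -1.13
vertex 0.666 -2.757 -0.936
vertex -0.021 -3.386 -0.024
endloop
endfacet
facet normal 0.662 -0.749 -0.018
outer loop
vertex -0.021 -3.386 -0.024
vertex 0.666 -2.757 -0.936
vertex 0.371 -3.044 0.17
endloop
endfacet
facet normal -0.251 -0.244 0.937
outer loop
vertex -0.021 -3.386 -0.024
vertex 0.371 -3.044 0.17
vertex -0.207 -2.783 0.083
endloop
endfacet
facet normal 0.541 0.431 -0.722
outer loop
vertex -0.495 -2.707 1.49
vertex -0.813 -2.896 1.139
vertex -0.84 -2.45 1.385
endloop
endfacet
facet normal 0.127 0.516 0.847
outer loop
vertex -0.495 -2.707 1.49
vertex -0.84 -2.45 1.385
vertex -1.547 -3.484 2.121
endloop
endfacet
facet normal 0.539 0.432 -0.723
outer loop
vertex -0.84 -2.45 1.385
vertex -0.813 -2.896 1.139
vertex -1.165 -2.53 1.095
endloop
endfacet
facet normal -0.564 0.699 0.440
outer loop
vertex -0.84 -2.45 1.385
vertex -1.165 -2.53 1.095
vertex -1.547 -3.484 2.121
endloop
endfacet
facet normal 0.540 0.433 -0.722
outer loop
vertex -1.165 -2.53 1.095
vertex -0.813 -2.896 1.139
vertex -1.224 -2.885 0.838
endloop
endfacet
facet normal -0.960 0.250 -0.125
outer loop
vertex -1.165 -2.53 1.095
vertex -1.224 -2.885 0.838
vertex -1.547 -3.484 2.121
endloop
endfacet
facet normal 0.540 0.433 -0.722
outer loop
vertex -1.224 -2.885 0.838
vertex -0.813 -2.896 1.139
vertex -0.974 -3.249 0.807
endloop
endfacet
facet normal -0.764 -0.489 -0.421
outer loop
vertex -1.224 -2.885 0.838
vertex -0.974 -3.249 0.807
vertex -1.547 -3.484 2.121
endloop
endfacet
facet normal 0.541 0.432 -0.722
outer loop
vertex -0.974 -3.249 0.807
vertex -0.813 -2.896 1.139
vertex -0.602 -3.347 1.027
endloop
endfacet
facet normal -0.121 -0.967 -0.226
outer loop
vertex -0.974 -3.249 0.807
vertex -0.602 -3.347 1.027
vertex -1.547 -3.484 2.121
endloop
endfacet
facet normal 0.540 0.432 -0.723
outer loop
vertex -0.602 -3.347 1.027
vertex -0.813 -2.896 1.139
vertex -0.389 -3.106 1.33
endloop
endfacet
facet normal 0.481 -0.819 0.313
outer loop
vertex -0.602 -3.347 1.027
vertex -0.389 -3.106 1.33
vertex -1.547 -3.484 2.121
endloop
endfacet
facet normal 0.540 0.433 -0.722
outer loop
vertex -0.389 -3.106 1.33
vertex -0.813 -2.896 1.139
vertex -0.495 -2.707 1.49
endloop
endfacet
facet normal 0.592 -0.160 0.790
outer loop
vertex -0.389 -3.106 1.33
vertex -0.495 -2.707 1.49
vertex -1.547 -3.484 2.121
endloop
endfacet

endsolid
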